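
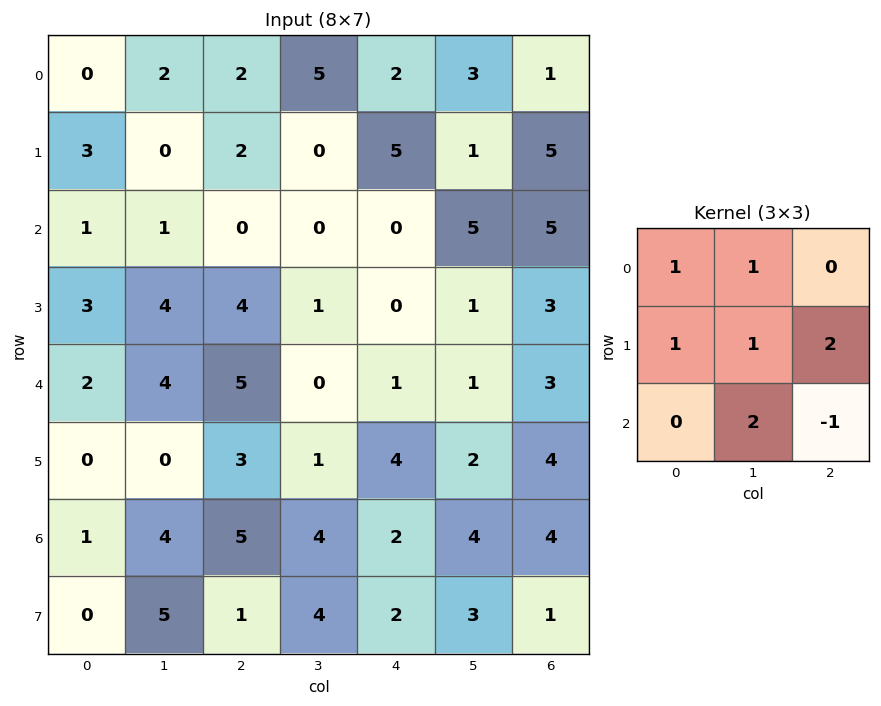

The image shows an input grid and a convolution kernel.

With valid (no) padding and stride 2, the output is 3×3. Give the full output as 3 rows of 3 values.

Output[0,0]: The receptive field on the input at this output position is [0 2 2 / 3 0 2 / 1 1 0]. Elementwise product with the kernel and sum: 0·1 + 2·1 + 3·1 + 0·1 + 2·2 + 1·2 + 0·-1.

11 19 26
20 4 11
15 23 20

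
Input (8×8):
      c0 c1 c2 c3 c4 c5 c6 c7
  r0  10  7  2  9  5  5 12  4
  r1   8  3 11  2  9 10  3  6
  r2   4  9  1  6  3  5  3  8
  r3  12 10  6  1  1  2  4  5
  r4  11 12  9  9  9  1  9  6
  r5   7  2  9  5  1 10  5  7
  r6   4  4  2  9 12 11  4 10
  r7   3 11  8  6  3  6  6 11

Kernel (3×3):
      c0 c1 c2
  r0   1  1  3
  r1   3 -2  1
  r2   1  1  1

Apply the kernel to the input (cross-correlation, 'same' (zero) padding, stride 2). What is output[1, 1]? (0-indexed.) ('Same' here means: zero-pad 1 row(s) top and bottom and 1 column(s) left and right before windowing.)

The receptive field on the zero-padded input at this output position is [3 11 2 / 9 1 6 / 10 6 1]. Elementwise product with the kernel and sum: 3·1 + 11·1 + 2·3 + 9·3 + 1·-2 + 6·1 + 10·1 + 6·1 + 1·1.

68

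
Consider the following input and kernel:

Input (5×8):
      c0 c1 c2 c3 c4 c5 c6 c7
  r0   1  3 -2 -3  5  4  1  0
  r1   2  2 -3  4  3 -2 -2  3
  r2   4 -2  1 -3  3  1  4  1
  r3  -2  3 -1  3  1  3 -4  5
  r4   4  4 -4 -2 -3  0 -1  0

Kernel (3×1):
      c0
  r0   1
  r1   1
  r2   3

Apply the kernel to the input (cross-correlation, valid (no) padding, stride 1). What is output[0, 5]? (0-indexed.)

5

The receptive field on the input at this output position is [4 / -2 / 1]. Elementwise product with the kernel and sum: 4·1 + -2·1 + 1·3.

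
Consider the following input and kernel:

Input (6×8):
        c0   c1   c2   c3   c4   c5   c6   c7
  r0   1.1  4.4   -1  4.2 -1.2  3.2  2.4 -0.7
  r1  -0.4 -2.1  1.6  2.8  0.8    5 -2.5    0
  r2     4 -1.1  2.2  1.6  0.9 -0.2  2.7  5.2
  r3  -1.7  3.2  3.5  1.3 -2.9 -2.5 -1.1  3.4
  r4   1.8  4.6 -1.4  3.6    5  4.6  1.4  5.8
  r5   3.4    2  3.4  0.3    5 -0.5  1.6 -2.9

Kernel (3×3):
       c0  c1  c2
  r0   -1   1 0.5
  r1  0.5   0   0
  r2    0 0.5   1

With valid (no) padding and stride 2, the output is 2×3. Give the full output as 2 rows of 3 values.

Output[0,0]: The receptive field on the input at this output position is [1.1 4.4 -1 / -0.4 -2.1 1.6 / 4 -1.1 2.2]. Elementwise product with the kernel and sum: 1.1·-1 + 4.4·1 + -1·0.5 + -0.4·0.5 + -1.1·0.5 + 2.2·1.
Output[0,1]: The receptive field on the input at this output position is [-1 4.2 -1.2 / 1.6 2.8 0.8 / 2.2 1.6 0.9]. Elementwise product with the kernel and sum: -1·-1 + 4.2·1 + -1.2·0.5 + 1.6·0.5 + 1.6·0.5 + 0.9·1.

4.25 7.1 8.6
-3.95 8.4 2.5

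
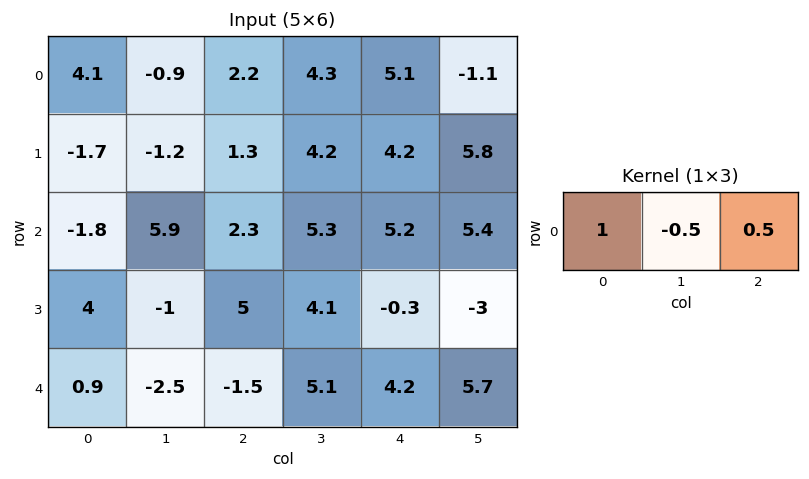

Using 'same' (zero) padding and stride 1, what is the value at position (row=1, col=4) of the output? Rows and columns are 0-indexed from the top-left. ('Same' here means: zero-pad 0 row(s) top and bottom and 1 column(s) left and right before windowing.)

The receptive field on the zero-padded input at this output position is [4.2 4.2 5.8]. Elementwise product with the kernel and sum: 4.2·1 + 4.2·-0.5 + 5.8·0.5.

5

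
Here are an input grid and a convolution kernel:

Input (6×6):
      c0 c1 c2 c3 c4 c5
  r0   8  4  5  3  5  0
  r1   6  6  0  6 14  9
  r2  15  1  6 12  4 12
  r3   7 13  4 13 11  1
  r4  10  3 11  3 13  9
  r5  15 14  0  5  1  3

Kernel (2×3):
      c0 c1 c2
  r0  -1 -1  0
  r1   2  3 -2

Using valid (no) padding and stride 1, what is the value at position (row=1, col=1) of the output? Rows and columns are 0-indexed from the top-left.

The receptive field on the input at this output position is [6 0 6 / 1 6 12]. Elementwise product with the kernel and sum: 6·-1 + 0·-1 + 1·2 + 6·3 + 12·-2.

-10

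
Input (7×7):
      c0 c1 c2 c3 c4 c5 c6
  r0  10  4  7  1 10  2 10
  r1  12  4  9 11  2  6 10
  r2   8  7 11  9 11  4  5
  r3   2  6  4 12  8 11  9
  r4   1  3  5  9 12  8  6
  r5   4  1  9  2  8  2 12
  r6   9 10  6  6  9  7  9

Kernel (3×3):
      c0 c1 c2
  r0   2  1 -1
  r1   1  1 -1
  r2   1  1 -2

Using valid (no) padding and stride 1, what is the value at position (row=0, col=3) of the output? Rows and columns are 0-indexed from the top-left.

The receptive field on the input at this output position is [1 10 2 / 11 2 6 / 9 11 4]. Elementwise product with the kernel and sum: 1·2 + 10·1 + 2·-1 + 11·1 + 2·1 + 6·-1 + 9·1 + 11·1 + 4·-2.

29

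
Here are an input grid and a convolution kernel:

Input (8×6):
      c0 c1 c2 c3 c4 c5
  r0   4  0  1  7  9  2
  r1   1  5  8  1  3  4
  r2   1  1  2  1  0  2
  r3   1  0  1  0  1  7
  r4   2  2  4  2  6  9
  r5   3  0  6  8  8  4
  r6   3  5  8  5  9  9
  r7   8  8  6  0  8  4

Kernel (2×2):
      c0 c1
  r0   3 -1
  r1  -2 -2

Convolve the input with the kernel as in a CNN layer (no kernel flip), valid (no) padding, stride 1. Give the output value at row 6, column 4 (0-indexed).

-6

The receptive field on the input at this output position is [9 9 / 8 4]. Elementwise product with the kernel and sum: 9·3 + 9·-1 + 8·-2 + 4·-2.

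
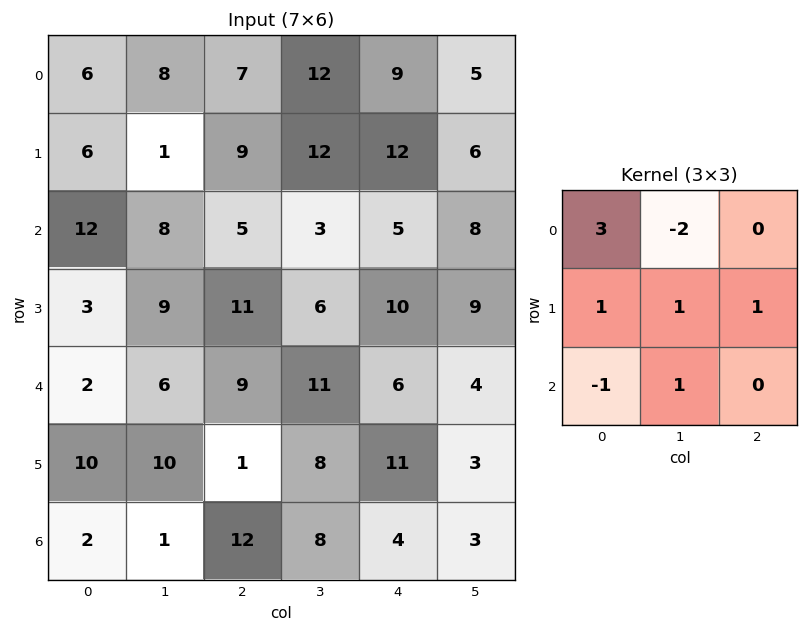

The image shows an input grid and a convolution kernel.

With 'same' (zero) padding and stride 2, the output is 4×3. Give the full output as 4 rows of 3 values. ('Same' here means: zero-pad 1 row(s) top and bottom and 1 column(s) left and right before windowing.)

20 35 26
11 3 32
12 22 22
-17 49 17

Output[0,0]: The receptive field on the zero-padded input at this output position is [0 0 0 / 0 6 8 / 0 6 1]. Elementwise product with the kernel and sum: 0·3 + 0·-2 + 0·1 + 6·1 + 8·1 + 0·-1 + 6·1.
Output[0,1]: The receptive field on the zero-padded input at this output position is [0 0 0 / 8 7 12 / 1 9 12]. Elementwise product with the kernel and sum: 0·3 + 0·-2 + 8·1 + 7·1 + 12·1 + 1·-1 + 9·1.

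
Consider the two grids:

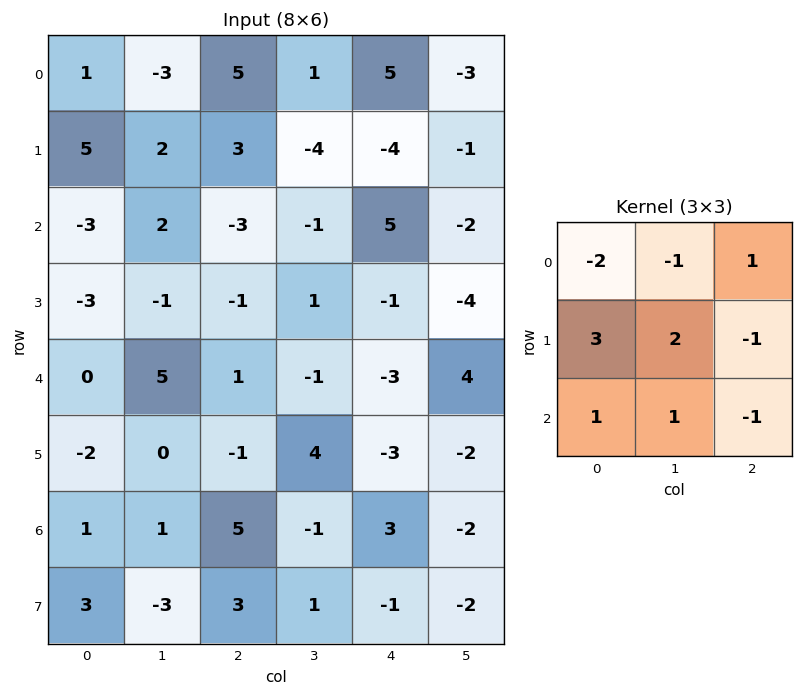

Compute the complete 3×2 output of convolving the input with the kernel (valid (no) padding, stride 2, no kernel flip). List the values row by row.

24 -10
-5 15
-12 5

Output[0,0]: The receptive field on the input at this output position is [1 -3 5 / 5 2 3 / -3 2 -3]. Elementwise product with the kernel and sum: 1·-2 + -3·-1 + 5·1 + 5·3 + 2·2 + 3·-1 + -3·1 + 2·1 + -3·-1.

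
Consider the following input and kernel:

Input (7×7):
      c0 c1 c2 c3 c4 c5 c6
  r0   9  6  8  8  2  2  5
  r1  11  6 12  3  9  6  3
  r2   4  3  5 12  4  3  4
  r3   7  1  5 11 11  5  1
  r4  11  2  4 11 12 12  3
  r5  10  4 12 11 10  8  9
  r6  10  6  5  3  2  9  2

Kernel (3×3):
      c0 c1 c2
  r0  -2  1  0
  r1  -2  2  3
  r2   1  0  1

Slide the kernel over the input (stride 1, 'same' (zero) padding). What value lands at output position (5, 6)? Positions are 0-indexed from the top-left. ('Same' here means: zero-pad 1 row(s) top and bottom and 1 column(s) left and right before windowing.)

-10

The receptive field on the zero-padded input at this output position is [12 3 0 / 8 9 0 / 9 2 0]. Elementwise product with the kernel and sum: 12·-2 + 3·1 + 8·-2 + 9·2 + 0·3 + 9·1 + 0·1.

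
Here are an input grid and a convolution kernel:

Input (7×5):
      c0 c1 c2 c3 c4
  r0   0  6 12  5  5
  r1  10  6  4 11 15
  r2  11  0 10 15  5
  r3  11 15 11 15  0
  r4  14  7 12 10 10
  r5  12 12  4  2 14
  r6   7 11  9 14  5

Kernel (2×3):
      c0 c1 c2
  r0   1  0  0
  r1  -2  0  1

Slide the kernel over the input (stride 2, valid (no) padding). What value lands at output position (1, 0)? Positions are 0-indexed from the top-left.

The receptive field on the input at this output position is [11 0 10 / 11 15 11]. Elementwise product with the kernel and sum: 11·1 + 11·-2 + 11·1.

0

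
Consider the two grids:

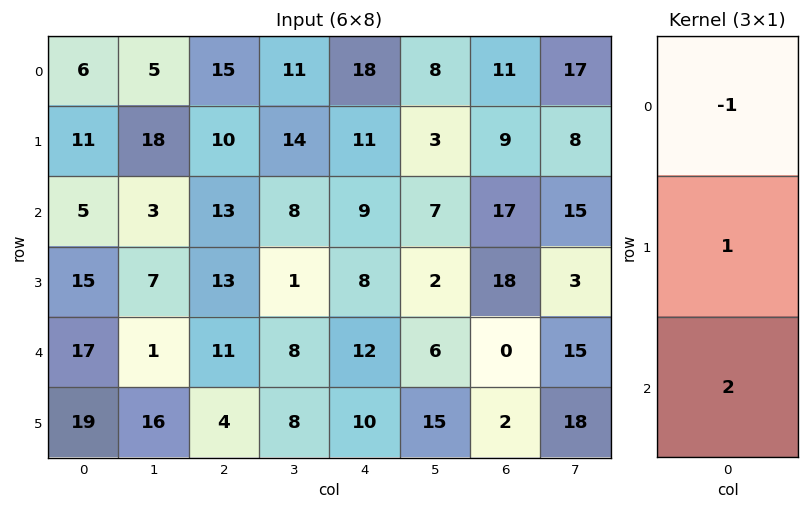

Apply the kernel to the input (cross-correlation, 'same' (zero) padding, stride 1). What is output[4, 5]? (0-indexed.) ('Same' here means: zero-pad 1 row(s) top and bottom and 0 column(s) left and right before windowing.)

34

The receptive field on the zero-padded input at this output position is [2 / 6 / 15]. Elementwise product with the kernel and sum: 2·-1 + 6·1 + 15·2.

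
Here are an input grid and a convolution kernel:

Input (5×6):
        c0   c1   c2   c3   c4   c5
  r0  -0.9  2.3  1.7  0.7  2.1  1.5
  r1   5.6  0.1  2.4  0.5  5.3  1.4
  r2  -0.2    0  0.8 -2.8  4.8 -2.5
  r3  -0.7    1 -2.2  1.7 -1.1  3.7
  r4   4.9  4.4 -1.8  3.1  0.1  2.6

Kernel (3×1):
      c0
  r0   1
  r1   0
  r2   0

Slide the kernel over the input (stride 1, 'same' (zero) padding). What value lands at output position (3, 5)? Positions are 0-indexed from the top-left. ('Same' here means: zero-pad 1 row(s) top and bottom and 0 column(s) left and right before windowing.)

The receptive field on the zero-padded input at this output position is [-2.5 / 3.7 / 2.6]. Elementwise product with the kernel and sum: -2.5·1.

-2.5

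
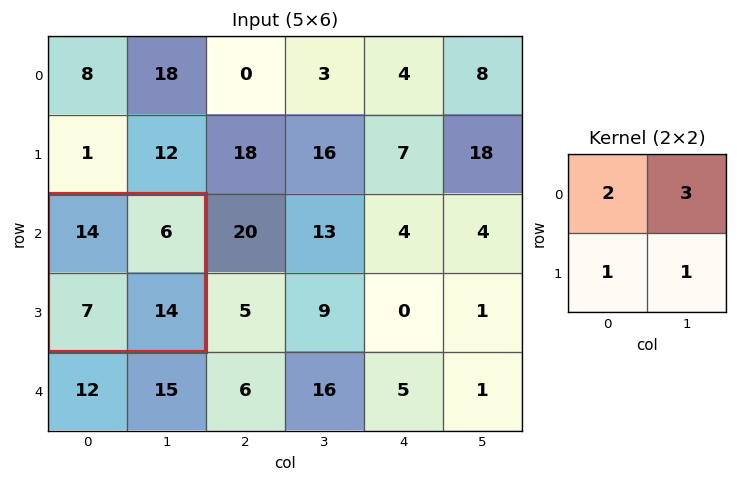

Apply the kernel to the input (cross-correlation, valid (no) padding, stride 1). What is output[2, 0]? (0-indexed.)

The receptive field on the input at this output position is [14 6 / 7 14]. Elementwise product with the kernel and sum: 14·2 + 6·3 + 7·1 + 14·1.

67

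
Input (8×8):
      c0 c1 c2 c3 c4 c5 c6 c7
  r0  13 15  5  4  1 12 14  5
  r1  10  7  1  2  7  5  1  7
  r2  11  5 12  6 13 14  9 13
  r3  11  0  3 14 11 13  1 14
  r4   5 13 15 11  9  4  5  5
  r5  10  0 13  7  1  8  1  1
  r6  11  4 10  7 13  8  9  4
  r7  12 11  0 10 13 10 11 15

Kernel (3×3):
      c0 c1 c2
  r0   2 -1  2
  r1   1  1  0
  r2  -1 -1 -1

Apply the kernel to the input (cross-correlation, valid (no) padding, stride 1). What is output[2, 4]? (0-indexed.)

The receptive field on the input at this output position is [13 14 9 / 11 13 1 / 9 4 5]. Elementwise product with the kernel and sum: 13·2 + 14·-1 + 9·2 + 11·1 + 13·1 + 9·-1 + 4·-1 + 5·-1.

36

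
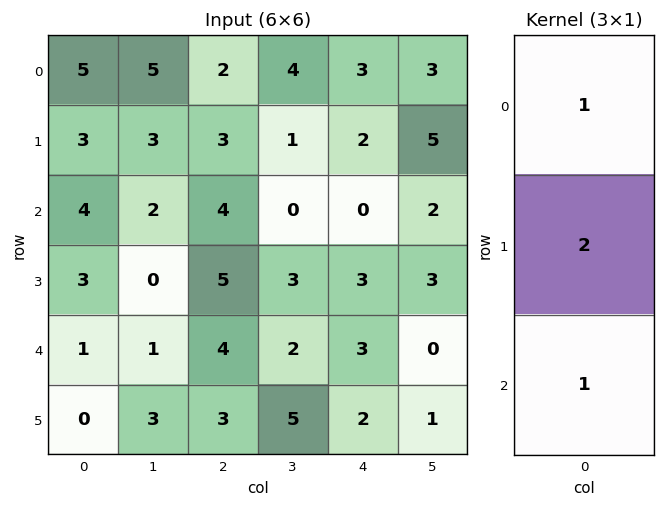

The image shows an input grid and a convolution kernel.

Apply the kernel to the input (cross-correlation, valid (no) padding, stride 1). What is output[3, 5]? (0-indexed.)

The receptive field on the input at this output position is [3 / 0 / 1]. Elementwise product with the kernel and sum: 3·1 + 0·2 + 1·1.

4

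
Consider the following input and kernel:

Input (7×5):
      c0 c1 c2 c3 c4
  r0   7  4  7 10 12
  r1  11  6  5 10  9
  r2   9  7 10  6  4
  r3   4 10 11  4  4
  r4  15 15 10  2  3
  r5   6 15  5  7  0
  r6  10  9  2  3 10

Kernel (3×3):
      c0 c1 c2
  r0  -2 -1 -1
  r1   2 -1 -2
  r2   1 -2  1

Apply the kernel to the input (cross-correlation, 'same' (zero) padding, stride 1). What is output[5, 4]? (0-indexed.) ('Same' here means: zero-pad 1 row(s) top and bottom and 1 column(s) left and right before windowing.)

-10

The receptive field on the zero-padded input at this output position is [2 3 0 / 7 0 0 / 3 10 0]. Elementwise product with the kernel and sum: 2·-2 + 3·-1 + 0·-1 + 7·2 + 0·-1 + 0·-2 + 3·1 + 10·-2 + 0·1.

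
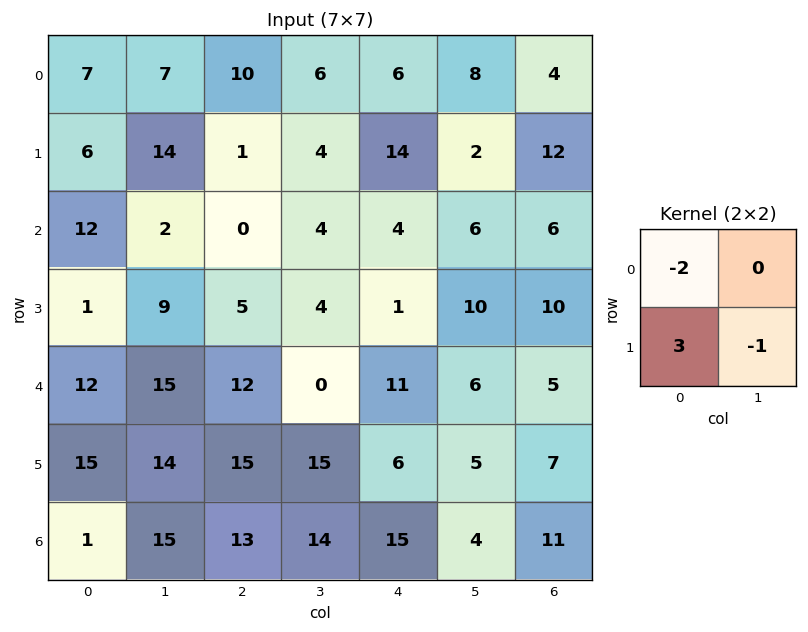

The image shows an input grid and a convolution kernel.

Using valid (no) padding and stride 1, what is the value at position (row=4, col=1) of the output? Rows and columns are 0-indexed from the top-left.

The receptive field on the input at this output position is [15 12 / 14 15]. Elementwise product with the kernel and sum: 15·-2 + 14·3 + 15·-1.

-3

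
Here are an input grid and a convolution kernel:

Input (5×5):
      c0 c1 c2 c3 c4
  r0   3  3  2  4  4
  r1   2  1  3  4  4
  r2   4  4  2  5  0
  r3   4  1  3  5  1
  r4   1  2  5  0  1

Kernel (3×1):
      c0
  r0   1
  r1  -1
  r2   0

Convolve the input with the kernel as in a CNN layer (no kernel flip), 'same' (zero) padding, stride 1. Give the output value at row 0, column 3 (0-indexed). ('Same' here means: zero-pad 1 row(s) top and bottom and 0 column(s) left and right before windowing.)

-4

The receptive field on the zero-padded input at this output position is [0 / 4 / 4]. Elementwise product with the kernel and sum: 0·1 + 4·-1.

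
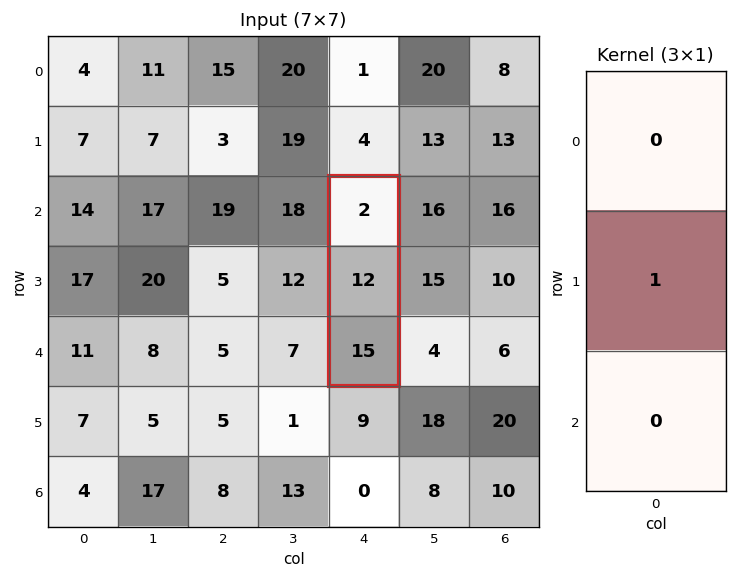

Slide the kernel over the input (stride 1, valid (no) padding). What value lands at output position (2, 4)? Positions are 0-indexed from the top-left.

12

The receptive field on the input at this output position is [2 / 12 / 15]. Elementwise product with the kernel and sum: 12·1.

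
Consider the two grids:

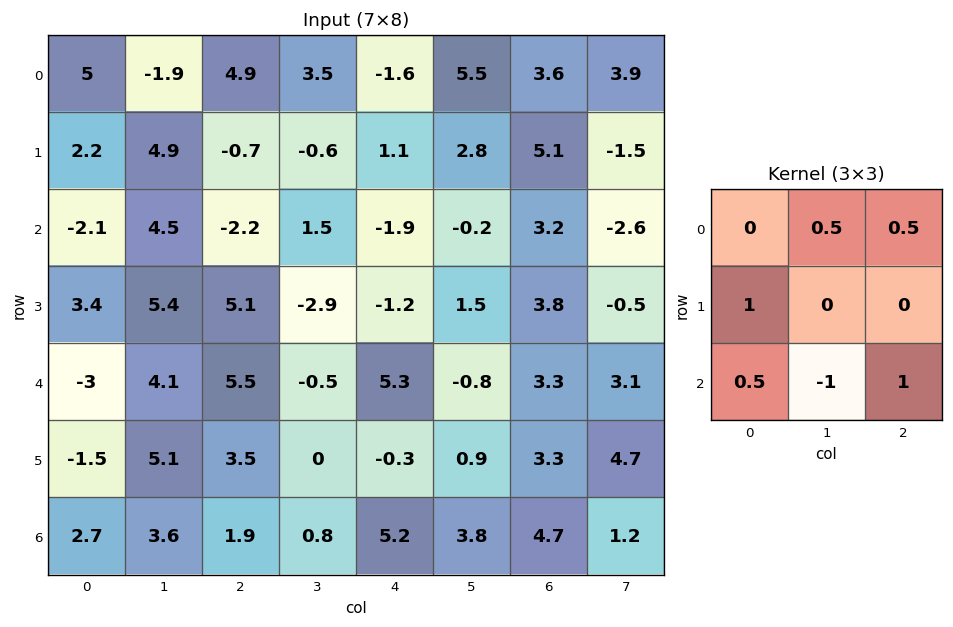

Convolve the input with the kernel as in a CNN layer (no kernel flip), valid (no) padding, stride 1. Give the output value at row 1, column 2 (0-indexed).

2.3

The receptive field on the input at this output position is [-0.7 -0.6 1.1 / -2.2 1.5 -1.9 / 5.1 -2.9 -1.2]. Elementwise product with the kernel and sum: -0.6·0.5 + 1.1·0.5 + -2.2·1 + 5.1·0.5 + -2.9·-1 + -1.2·1.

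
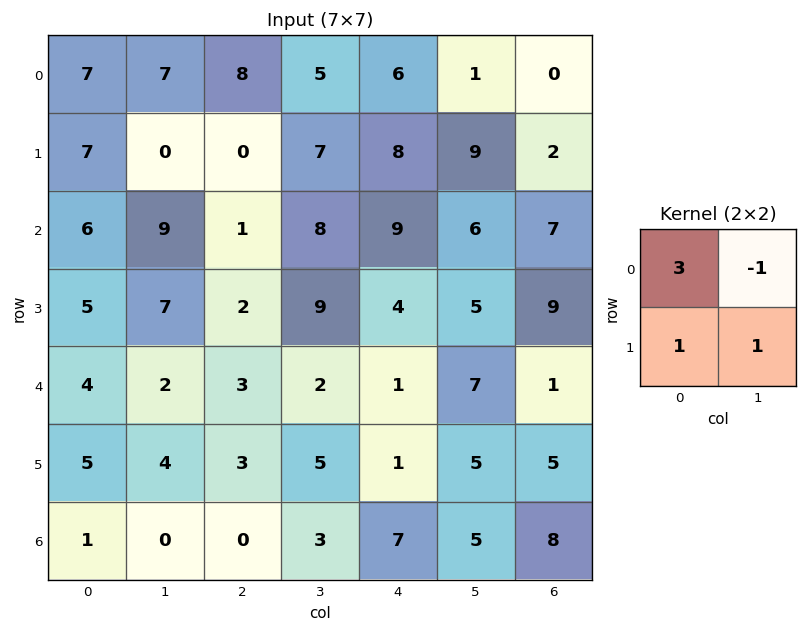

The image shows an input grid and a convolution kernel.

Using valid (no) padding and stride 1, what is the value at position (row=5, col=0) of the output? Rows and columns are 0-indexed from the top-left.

12

The receptive field on the input at this output position is [5 4 / 1 0]. Elementwise product with the kernel and sum: 5·3 + 4·-1 + 1·1 + 0·1.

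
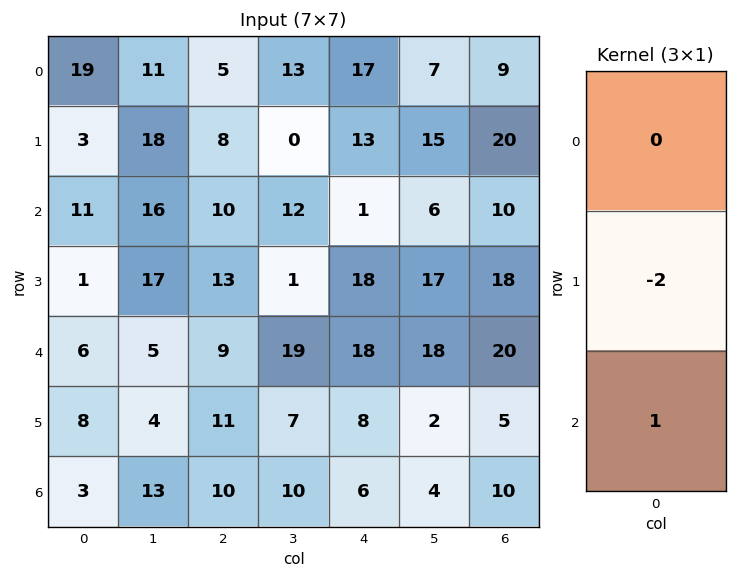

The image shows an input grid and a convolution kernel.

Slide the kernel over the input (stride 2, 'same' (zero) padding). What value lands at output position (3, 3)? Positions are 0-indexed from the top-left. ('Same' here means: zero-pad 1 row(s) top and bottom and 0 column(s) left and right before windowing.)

-20

The receptive field on the zero-padded input at this output position is [5 / 10 / 0]. Elementwise product with the kernel and sum: 10·-2 + 0·1.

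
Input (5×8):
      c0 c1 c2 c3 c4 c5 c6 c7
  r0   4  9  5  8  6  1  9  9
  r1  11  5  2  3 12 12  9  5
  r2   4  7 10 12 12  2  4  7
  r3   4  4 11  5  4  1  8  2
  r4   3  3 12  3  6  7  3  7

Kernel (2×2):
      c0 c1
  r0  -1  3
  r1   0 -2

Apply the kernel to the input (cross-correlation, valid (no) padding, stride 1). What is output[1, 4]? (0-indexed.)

The receptive field on the input at this output position is [12 12 / 12 2]. Elementwise product with the kernel and sum: 12·-1 + 12·3 + 2·-2.

20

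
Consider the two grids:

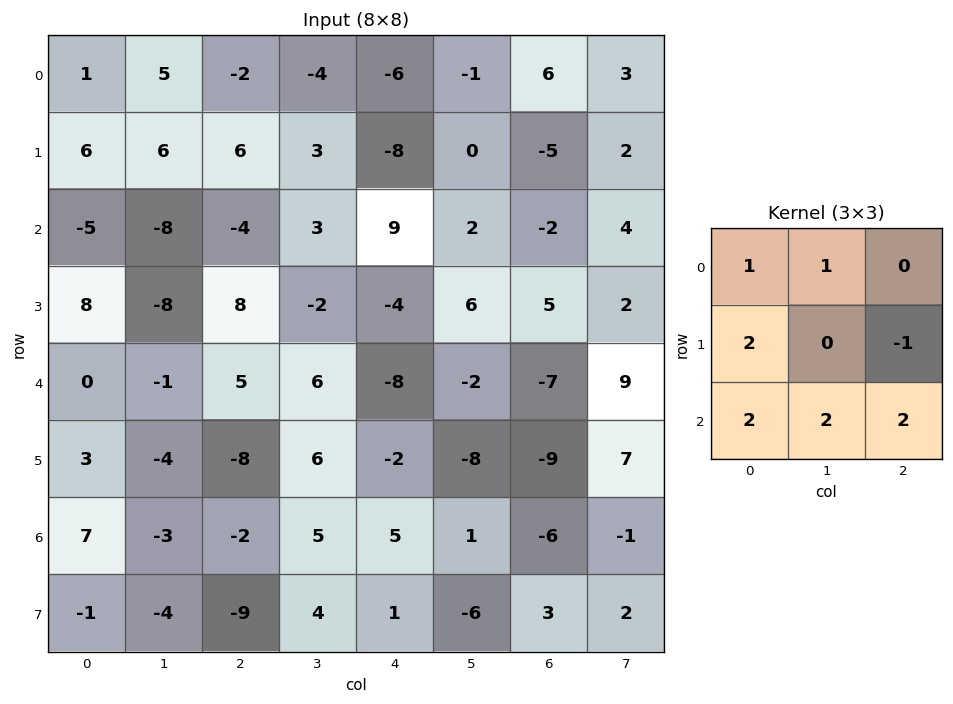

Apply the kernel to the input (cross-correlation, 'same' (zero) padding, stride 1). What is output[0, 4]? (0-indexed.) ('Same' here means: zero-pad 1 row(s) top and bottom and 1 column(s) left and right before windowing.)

-17

The receptive field on the zero-padded input at this output position is [0 0 0 / -4 -6 -1 / 3 -8 0]. Elementwise product with the kernel and sum: 0·1 + 0·1 + -4·2 + -1·-1 + 3·2 + -8·2 + 0·2.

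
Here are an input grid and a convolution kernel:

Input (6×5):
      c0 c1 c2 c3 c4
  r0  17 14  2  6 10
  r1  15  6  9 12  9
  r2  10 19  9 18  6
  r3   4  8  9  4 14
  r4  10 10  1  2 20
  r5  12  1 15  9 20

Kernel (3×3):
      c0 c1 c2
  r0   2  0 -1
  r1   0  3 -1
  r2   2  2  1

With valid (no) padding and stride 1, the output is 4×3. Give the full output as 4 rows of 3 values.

108 111 81
102 47 97
67 67 36
69 54 58

Output[0,0]: The receptive field on the input at this output position is [17 14 2 / 15 6 9 / 10 19 9]. Elementwise product with the kernel and sum: 17·2 + 2·-1 + 6·3 + 9·-1 + 10·2 + 19·2 + 9·1.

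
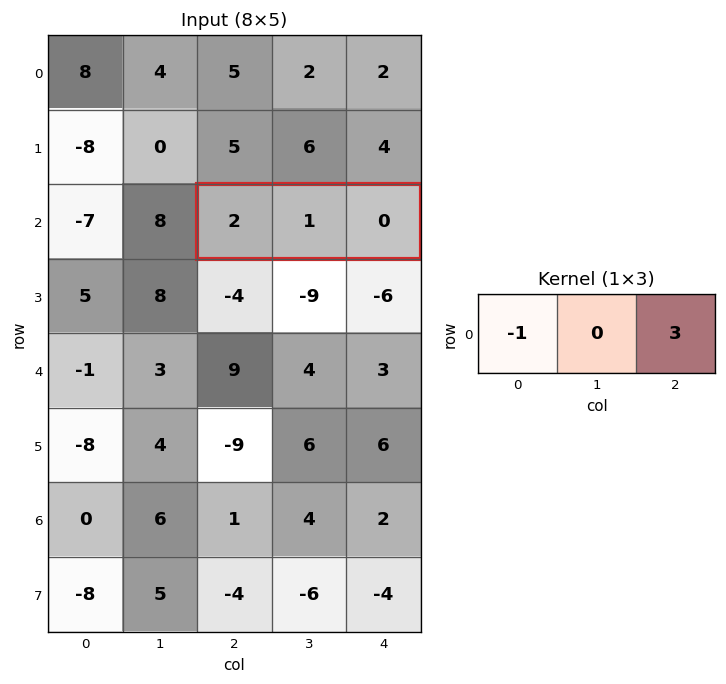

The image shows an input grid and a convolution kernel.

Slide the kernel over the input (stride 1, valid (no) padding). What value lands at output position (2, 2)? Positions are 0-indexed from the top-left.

-2

The receptive field on the input at this output position is [2 1 0]. Elementwise product with the kernel and sum: 2·-1 + 0·3.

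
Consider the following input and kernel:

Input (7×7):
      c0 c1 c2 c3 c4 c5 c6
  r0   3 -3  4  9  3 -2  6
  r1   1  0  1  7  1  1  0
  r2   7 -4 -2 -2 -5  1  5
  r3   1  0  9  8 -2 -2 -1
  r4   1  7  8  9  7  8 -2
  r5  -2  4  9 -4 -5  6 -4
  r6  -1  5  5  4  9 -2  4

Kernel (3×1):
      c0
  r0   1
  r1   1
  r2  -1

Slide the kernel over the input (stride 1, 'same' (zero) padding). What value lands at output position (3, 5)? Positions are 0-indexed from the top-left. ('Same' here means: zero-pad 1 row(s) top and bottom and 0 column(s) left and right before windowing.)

-9

The receptive field on the zero-padded input at this output position is [1 / -2 / 8]. Elementwise product with the kernel and sum: 1·1 + -2·1 + 8·-1.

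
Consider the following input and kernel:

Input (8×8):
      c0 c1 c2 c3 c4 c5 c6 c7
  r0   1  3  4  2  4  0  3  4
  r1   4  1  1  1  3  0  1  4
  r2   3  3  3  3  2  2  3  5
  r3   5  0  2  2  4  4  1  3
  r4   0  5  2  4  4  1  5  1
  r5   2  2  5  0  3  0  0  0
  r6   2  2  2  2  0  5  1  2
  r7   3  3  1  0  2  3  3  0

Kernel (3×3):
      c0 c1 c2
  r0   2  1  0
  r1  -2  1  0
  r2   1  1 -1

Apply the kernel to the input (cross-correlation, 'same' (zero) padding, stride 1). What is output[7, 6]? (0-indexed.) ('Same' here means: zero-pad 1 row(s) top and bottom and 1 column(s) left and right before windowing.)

8

The receptive field on the zero-padded input at this output position is [5 1 2 / 3 3 0 / 0 0 0]. Elementwise product with the kernel and sum: 5·2 + 1·1 + 3·-2 + 3·1 + 0·1 + 0·1 + 0·-1.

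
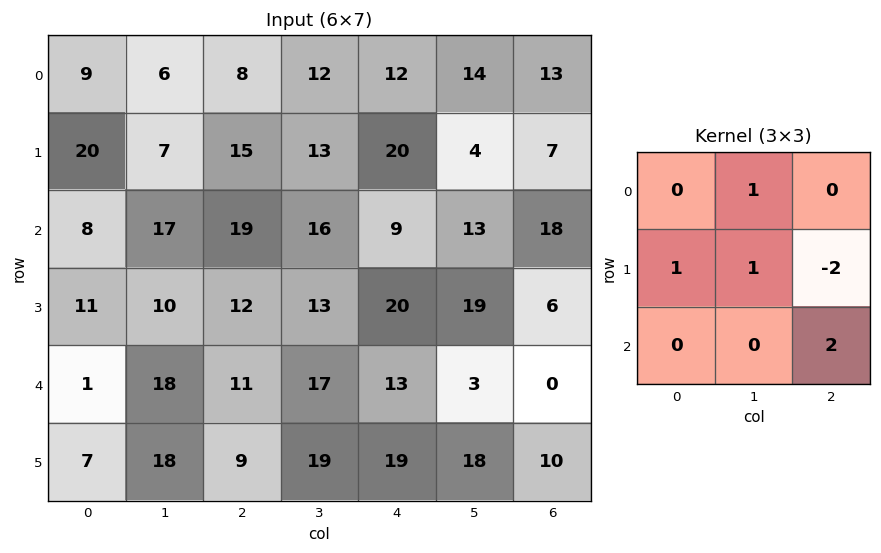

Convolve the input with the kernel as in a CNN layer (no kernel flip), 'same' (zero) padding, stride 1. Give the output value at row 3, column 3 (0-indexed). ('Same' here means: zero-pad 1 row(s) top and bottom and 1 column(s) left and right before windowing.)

The receptive field on the zero-padded input at this output position is [19 16 9 / 12 13 20 / 11 17 13]. Elementwise product with the kernel and sum: 16·1 + 12·1 + 13·1 + 20·-2 + 13·2.

27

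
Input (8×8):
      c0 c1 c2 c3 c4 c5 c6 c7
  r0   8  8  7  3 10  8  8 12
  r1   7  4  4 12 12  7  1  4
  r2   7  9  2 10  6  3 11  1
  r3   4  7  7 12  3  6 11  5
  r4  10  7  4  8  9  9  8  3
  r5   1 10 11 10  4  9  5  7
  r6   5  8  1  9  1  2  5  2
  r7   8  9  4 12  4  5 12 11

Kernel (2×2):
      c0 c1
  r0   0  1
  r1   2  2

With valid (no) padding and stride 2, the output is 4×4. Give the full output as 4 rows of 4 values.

30 35 46 22
31 48 21 33
29 50 35 27
42 41 20 48

Output[0,0]: The receptive field on the input at this output position is [8 8 / 7 4]. Elementwise product with the kernel and sum: 8·1 + 7·2 + 4·2.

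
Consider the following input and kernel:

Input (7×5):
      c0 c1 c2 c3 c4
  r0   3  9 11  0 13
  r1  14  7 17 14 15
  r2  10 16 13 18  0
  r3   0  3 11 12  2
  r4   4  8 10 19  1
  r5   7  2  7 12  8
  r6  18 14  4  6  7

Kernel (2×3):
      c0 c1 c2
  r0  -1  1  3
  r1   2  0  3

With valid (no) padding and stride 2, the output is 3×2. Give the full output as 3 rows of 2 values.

Output[0,0]: The receptive field on the input at this output position is [3 9 11 / 14 7 17]. Elementwise product with the kernel and sum: 3·-1 + 9·1 + 11·3 + 14·2 + 17·3.
Output[0,1]: The receptive field on the input at this output position is [11 0 13 / 17 14 15]. Elementwise product with the kernel and sum: 11·-1 + 0·1 + 13·3 + 17·2 + 15·3.

118 107
78 33
69 50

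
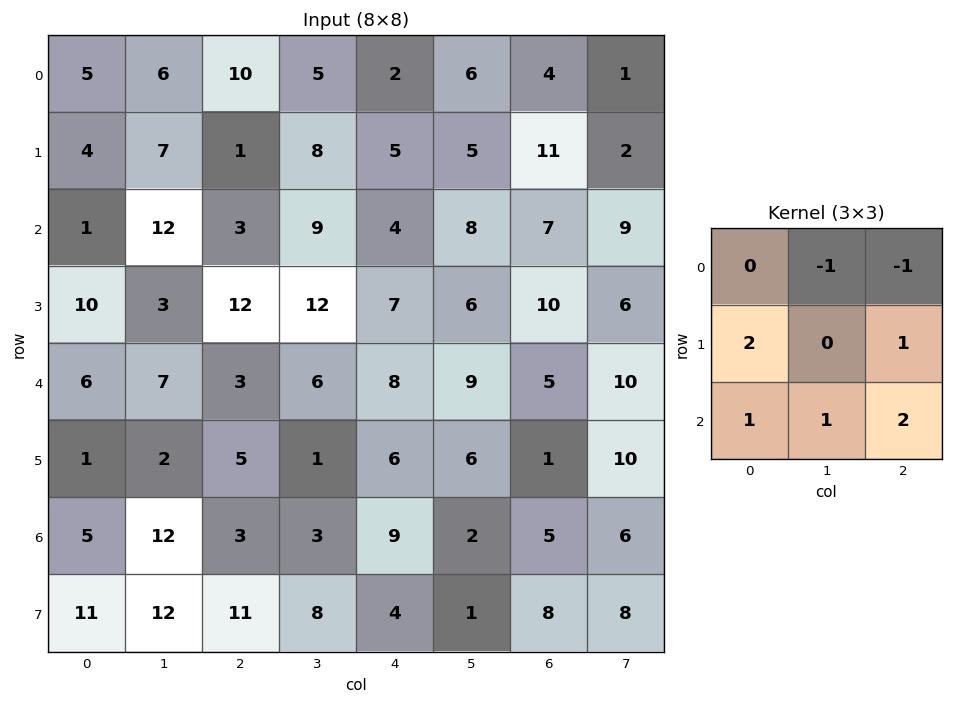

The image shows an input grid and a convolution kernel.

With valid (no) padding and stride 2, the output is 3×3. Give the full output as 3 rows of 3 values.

Output[0,0]: The receptive field on the input at this output position is [5 6 10 / 4 7 1 / 1 12 3]. Elementwise product with the kernel and sum: 6·-1 + 10·-1 + 4·2 + 1·1 + 1·1 + 12·1 + 3·2.
Output[0,1]: The receptive field on the input at this output position is [10 5 2 / 1 8 5 / 3 9 4]. Elementwise product with the kernel and sum: 5·-1 + 2·-1 + 1·2 + 5·1 + 3·1 + 9·1 + 4·2.

12 20 37
36 43 36
20 26 20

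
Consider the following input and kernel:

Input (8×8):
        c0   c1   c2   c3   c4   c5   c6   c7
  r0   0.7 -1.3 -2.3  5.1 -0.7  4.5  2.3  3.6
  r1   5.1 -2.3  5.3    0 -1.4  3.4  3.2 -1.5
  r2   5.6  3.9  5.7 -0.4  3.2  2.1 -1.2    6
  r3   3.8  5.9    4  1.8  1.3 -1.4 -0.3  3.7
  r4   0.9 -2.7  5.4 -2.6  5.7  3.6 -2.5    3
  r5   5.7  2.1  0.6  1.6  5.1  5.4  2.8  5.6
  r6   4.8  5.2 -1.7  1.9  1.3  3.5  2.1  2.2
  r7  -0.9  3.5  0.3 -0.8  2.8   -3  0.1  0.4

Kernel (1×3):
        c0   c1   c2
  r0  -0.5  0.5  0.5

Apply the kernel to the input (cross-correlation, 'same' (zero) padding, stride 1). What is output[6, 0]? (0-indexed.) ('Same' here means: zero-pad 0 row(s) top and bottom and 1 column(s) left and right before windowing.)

5

The receptive field on the zero-padded input at this output position is [0 4.8 5.2]. Elementwise product with the kernel and sum: 0·-0.5 + 4.8·0.5 + 5.2·0.5.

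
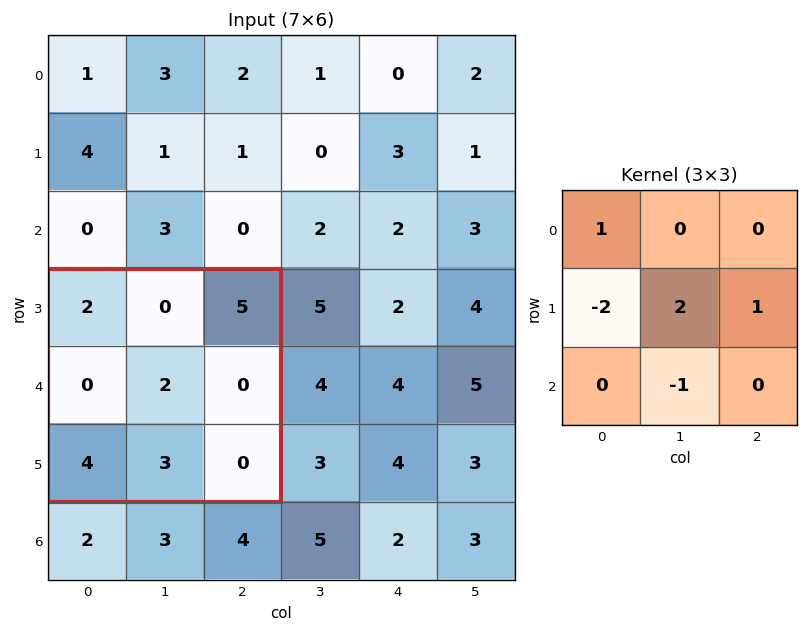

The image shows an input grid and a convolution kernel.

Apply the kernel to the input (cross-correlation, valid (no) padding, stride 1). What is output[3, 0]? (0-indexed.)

3

The receptive field on the input at this output position is [2 0 5 / 0 2 0 / 4 3 0]. Elementwise product with the kernel and sum: 2·1 + 0·-2 + 2·2 + 0·1 + 3·-1.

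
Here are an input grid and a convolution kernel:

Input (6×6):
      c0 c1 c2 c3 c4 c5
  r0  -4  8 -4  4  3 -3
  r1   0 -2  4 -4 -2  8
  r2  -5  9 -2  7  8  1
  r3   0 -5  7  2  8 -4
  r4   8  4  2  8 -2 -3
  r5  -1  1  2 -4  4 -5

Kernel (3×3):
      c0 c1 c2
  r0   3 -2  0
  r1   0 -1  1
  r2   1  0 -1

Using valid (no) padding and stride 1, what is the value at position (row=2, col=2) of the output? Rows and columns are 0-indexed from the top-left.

The receptive field on the input at this output position is [-2 7 8 / 7 2 8 / 2 8 -2]. Elementwise product with the kernel and sum: -2·3 + 7·-2 + 2·-1 + 8·1 + 2·1 + -2·-1.

-10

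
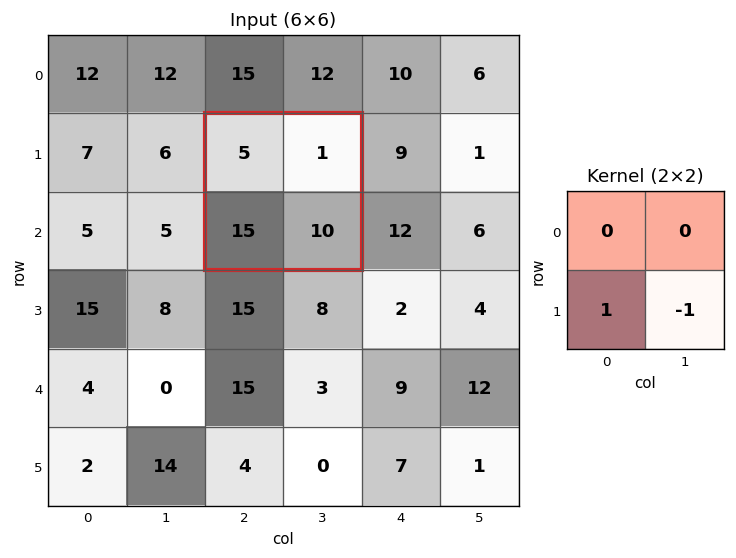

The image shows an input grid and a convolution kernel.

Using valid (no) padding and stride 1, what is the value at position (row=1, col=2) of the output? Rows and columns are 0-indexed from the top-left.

The receptive field on the input at this output position is [5 1 / 15 10]. Elementwise product with the kernel and sum: 15·1 + 10·-1.

5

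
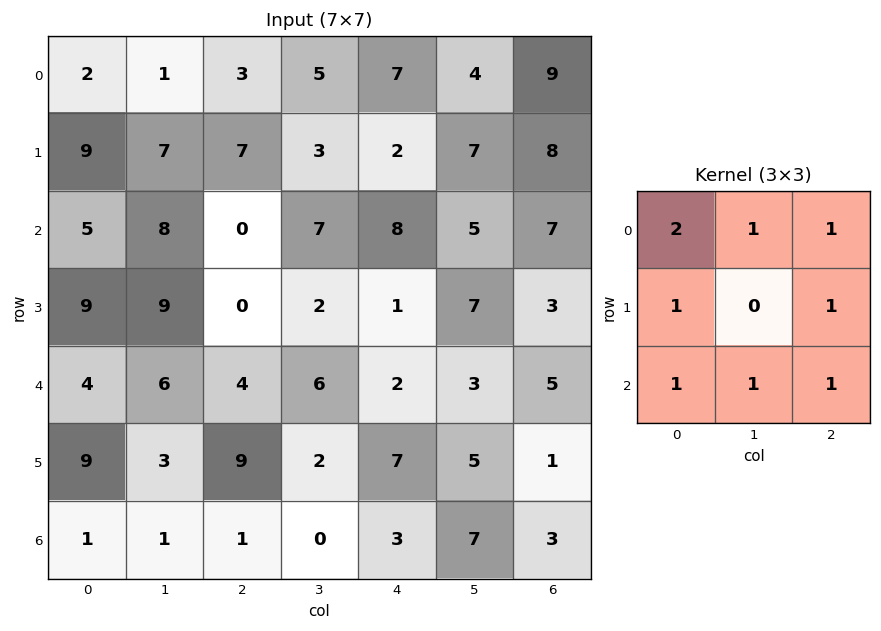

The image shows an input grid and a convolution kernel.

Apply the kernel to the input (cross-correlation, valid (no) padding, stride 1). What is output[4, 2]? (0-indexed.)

36

The receptive field on the input at this output position is [4 6 2 / 9 2 7 / 1 0 3]. Elementwise product with the kernel and sum: 4·2 + 6·1 + 2·1 + 9·1 + 7·1 + 1·1 + 0·1 + 3·1.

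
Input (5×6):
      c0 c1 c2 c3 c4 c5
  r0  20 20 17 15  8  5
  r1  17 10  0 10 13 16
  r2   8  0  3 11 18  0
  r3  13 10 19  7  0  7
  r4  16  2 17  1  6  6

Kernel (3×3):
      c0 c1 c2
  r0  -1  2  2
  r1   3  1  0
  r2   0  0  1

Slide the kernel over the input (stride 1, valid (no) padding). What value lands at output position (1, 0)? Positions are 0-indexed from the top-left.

46

The receptive field on the input at this output position is [17 10 0 / 8 0 3 / 13 10 19]. Elementwise product with the kernel and sum: 17·-1 + 10·2 + 0·2 + 8·3 + 0·1 + 19·1.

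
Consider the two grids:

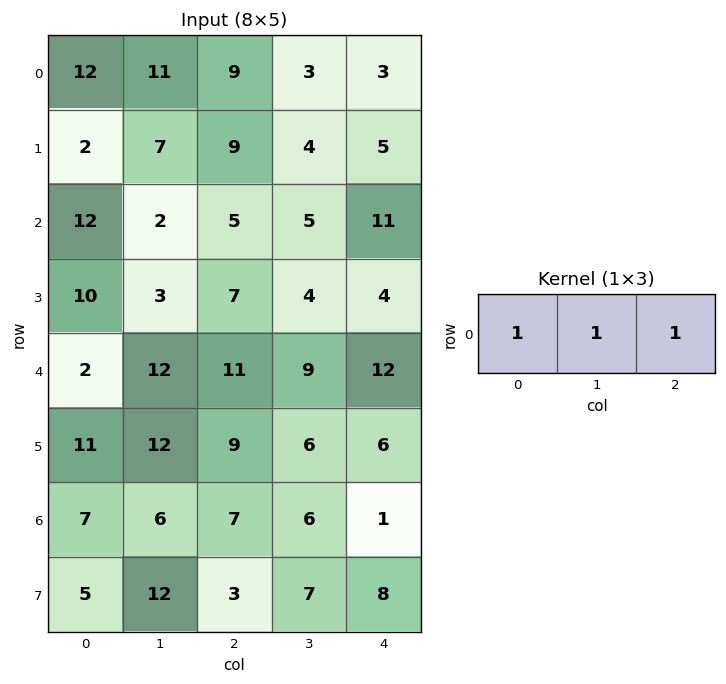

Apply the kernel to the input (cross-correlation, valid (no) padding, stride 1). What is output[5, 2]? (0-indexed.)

The receptive field on the input at this output position is [9 6 6]. Elementwise product with the kernel and sum: 9·1 + 6·1 + 6·1.

21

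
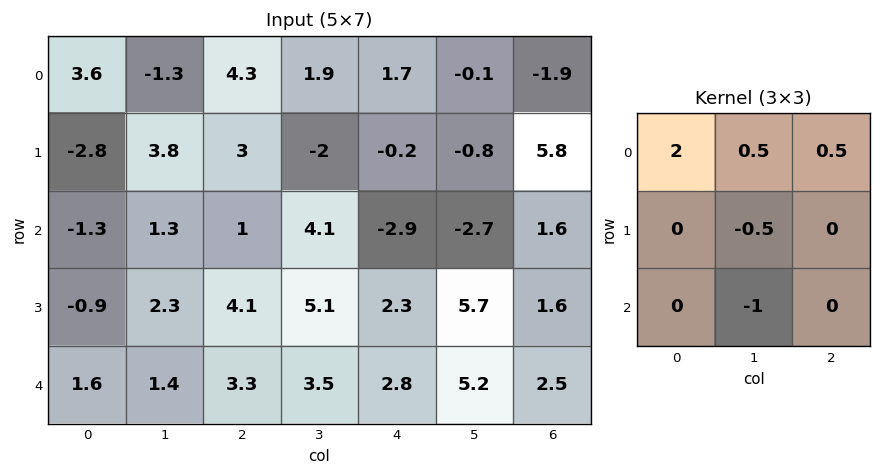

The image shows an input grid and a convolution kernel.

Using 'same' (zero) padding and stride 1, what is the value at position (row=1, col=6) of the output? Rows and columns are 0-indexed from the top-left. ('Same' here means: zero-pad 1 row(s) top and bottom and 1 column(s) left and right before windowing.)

-5.65

The receptive field on the zero-padded input at this output position is [-0.1 -1.9 0 / -0.8 5.8 0 / -2.7 1.6 0]. Elementwise product with the kernel and sum: -0.1·2 + -1.9·0.5 + 0·0.5 + 5.8·-0.5 + 1.6·-1.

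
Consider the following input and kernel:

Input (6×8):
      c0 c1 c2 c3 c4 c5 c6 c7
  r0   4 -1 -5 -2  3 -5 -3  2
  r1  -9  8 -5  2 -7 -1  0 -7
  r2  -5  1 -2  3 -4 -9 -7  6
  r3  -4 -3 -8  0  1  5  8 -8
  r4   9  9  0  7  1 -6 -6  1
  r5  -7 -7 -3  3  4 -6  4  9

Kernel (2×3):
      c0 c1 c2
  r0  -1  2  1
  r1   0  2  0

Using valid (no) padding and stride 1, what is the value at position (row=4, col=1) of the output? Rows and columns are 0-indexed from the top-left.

-8

The receptive field on the input at this output position is [9 0 7 / -7 -3 3]. Elementwise product with the kernel and sum: 9·-1 + 0·2 + 7·1 + -3·2.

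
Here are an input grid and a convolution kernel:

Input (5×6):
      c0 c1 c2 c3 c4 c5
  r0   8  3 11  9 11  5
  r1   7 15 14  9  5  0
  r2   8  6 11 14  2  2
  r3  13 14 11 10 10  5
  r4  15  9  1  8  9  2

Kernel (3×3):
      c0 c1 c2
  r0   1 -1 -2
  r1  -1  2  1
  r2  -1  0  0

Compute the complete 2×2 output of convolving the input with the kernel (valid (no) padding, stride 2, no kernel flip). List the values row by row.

12 -22
-9 11

Output[0,0]: The receptive field on the input at this output position is [8 3 11 / 7 15 14 / 8 6 11]. Elementwise product with the kernel and sum: 8·1 + 3·-1 + 11·-2 + 7·-1 + 15·2 + 14·1 + 8·-1.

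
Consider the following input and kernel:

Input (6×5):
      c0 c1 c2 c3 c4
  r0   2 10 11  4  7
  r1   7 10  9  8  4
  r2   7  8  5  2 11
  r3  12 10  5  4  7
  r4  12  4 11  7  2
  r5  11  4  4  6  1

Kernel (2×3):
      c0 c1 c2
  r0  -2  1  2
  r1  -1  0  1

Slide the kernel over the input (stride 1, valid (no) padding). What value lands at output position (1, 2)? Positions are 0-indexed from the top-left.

The receptive field on the input at this output position is [9 8 4 / 5 2 11]. Elementwise product with the kernel and sum: 9·-2 + 8·1 + 4·2 + 5·-1 + 11·1.

4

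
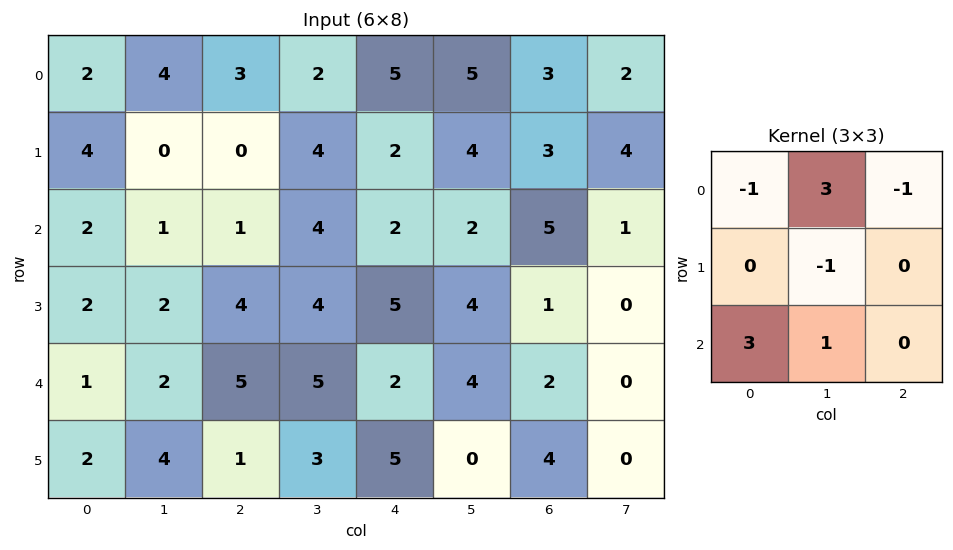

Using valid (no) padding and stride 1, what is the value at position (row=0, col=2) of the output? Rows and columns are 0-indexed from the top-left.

1

The receptive field on the input at this output position is [3 2 5 / 0 4 2 / 1 4 2]. Elementwise product with the kernel and sum: 3·-1 + 2·3 + 5·-1 + 4·-1 + 1·3 + 4·1.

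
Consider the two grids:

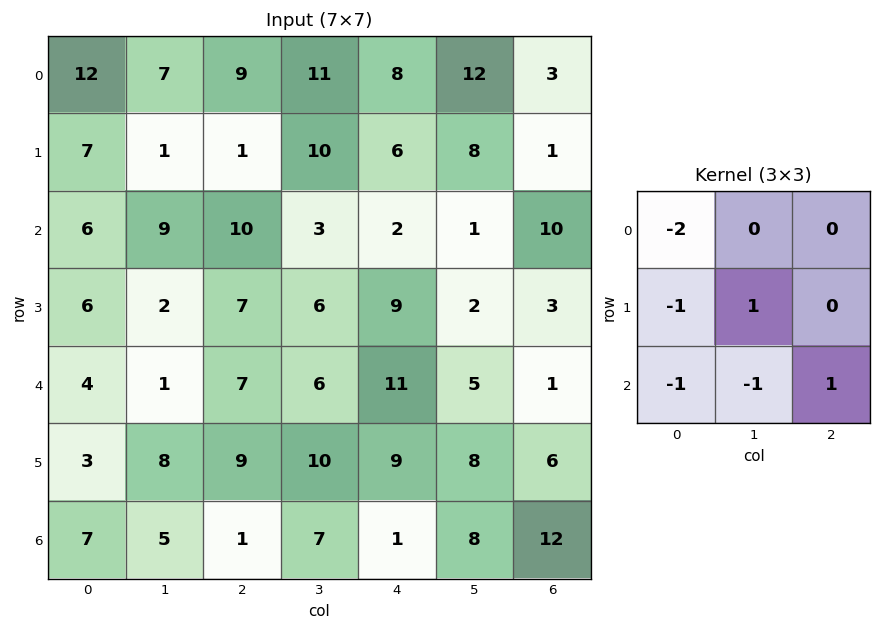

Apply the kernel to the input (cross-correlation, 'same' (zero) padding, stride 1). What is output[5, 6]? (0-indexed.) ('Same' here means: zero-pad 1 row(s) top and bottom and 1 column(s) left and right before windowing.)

-32

The receptive field on the zero-padded input at this output position is [5 1 0 / 8 6 0 / 8 12 0]. Elementwise product with the kernel and sum: 5·-2 + 8·-1 + 6·1 + 8·-1 + 12·-1 + 0·1.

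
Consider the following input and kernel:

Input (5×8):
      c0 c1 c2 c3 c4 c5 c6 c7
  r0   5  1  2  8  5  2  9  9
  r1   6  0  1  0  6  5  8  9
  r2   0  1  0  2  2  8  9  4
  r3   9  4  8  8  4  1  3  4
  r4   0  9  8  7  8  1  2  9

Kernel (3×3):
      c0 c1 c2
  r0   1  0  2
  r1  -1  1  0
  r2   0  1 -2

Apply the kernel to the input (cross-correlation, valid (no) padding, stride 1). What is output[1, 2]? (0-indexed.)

15

The receptive field on the input at this output position is [1 0 6 / 0 2 2 / 8 8 4]. Elementwise product with the kernel and sum: 1·1 + 6·2 + 0·-1 + 2·1 + 8·1 + 4·-2.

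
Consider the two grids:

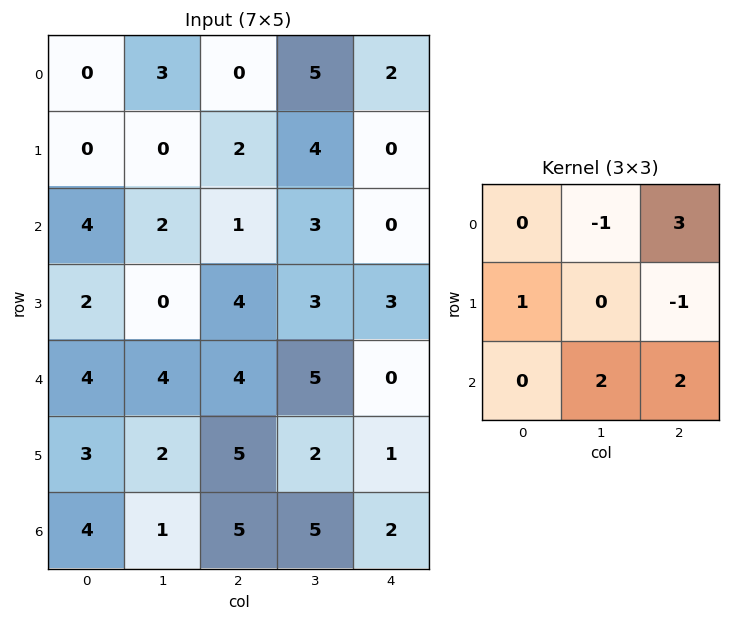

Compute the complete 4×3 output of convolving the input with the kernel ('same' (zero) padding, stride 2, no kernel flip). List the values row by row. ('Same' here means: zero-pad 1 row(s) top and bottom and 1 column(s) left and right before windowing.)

-3 10 5
2 23 9
4 18 4
2 -3 4

Output[0,0]: The receptive field on the zero-padded input at this output position is [0 0 0 / 0 0 3 / 0 0 0]. Elementwise product with the kernel and sum: 0·-1 + 0·3 + 0·1 + 3·-1 + 0·2 + 0·2.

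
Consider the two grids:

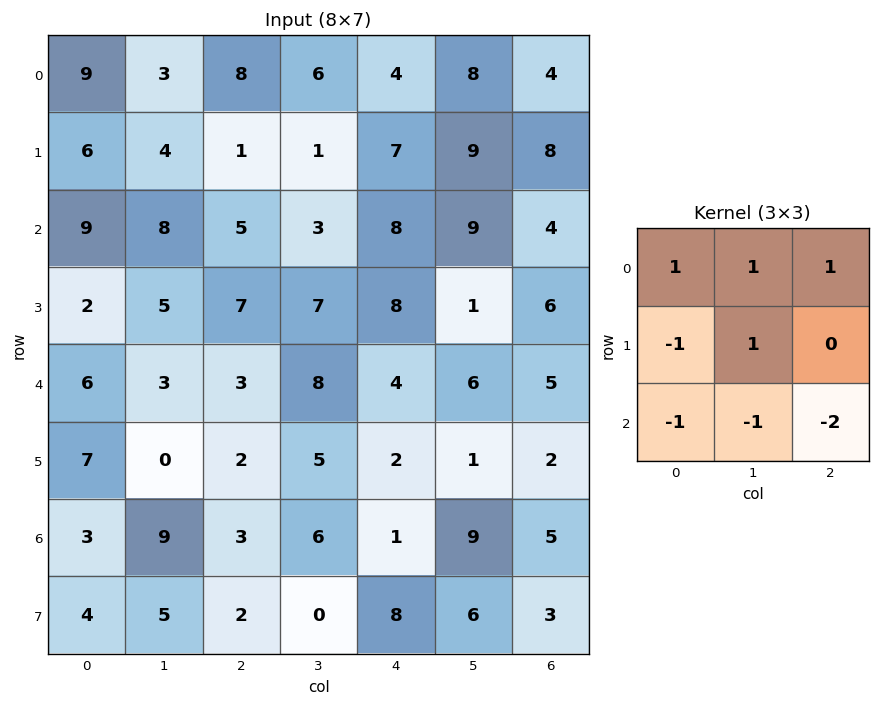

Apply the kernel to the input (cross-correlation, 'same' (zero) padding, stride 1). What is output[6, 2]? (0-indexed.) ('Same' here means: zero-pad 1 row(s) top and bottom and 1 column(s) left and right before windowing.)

The receptive field on the zero-padded input at this output position is [0 2 5 / 9 3 6 / 5 2 0]. Elementwise product with the kernel and sum: 0·1 + 2·1 + 5·1 + 9·-1 + 3·1 + 5·-1 + 2·-1 + 0·-2.

-6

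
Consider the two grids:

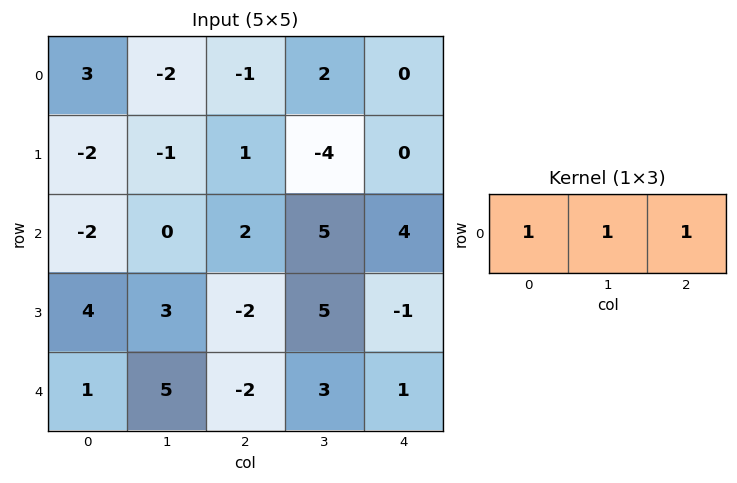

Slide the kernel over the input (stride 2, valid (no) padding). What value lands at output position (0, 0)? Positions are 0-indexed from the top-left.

The receptive field on the input at this output position is [3 -2 -1]. Elementwise product with the kernel and sum: 3·1 + -2·1 + -1·1.

0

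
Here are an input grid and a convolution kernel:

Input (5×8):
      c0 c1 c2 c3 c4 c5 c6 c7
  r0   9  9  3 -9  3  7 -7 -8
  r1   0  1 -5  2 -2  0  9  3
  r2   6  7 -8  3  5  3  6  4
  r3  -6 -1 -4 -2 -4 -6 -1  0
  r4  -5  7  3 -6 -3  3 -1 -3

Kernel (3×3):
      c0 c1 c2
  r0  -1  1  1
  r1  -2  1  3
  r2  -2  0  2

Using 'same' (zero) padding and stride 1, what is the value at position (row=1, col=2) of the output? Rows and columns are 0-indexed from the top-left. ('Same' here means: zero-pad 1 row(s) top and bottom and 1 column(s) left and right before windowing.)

-24

The receptive field on the zero-padded input at this output position is [9 3 -9 / 1 -5 2 / 7 -8 3]. Elementwise product with the kernel and sum: 9·-1 + 3·1 + -9·1 + 1·-2 + -5·1 + 2·3 + 7·-2 + 3·2.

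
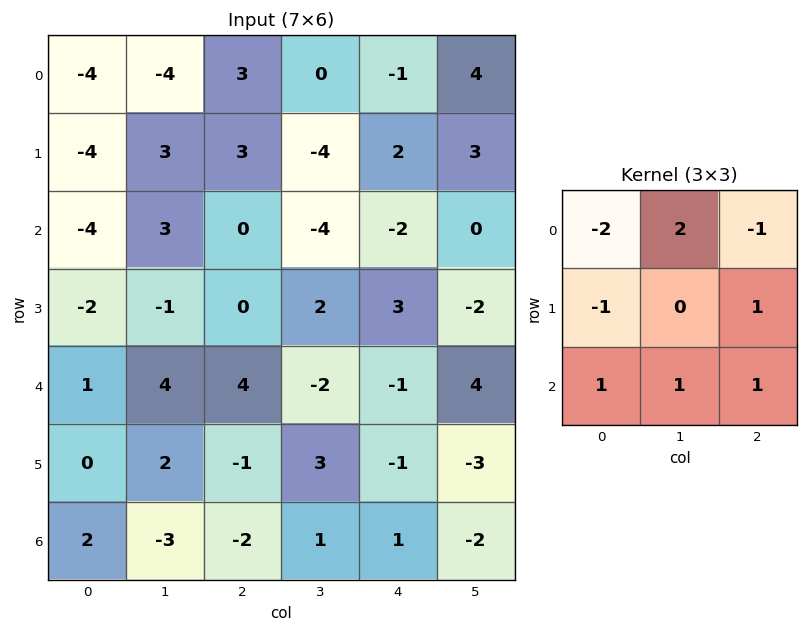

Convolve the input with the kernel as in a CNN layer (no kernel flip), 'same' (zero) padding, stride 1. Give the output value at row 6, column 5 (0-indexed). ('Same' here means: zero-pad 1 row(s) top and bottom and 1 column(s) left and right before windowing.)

The receptive field on the zero-padded input at this output position is [-1 -3 0 / 1 -2 0 / 0 0 0]. Elementwise product with the kernel and sum: -1·-2 + -3·2 + 0·-1 + 1·-1 + 0·1 + 0·1 + 0·1 + 0·1.

-5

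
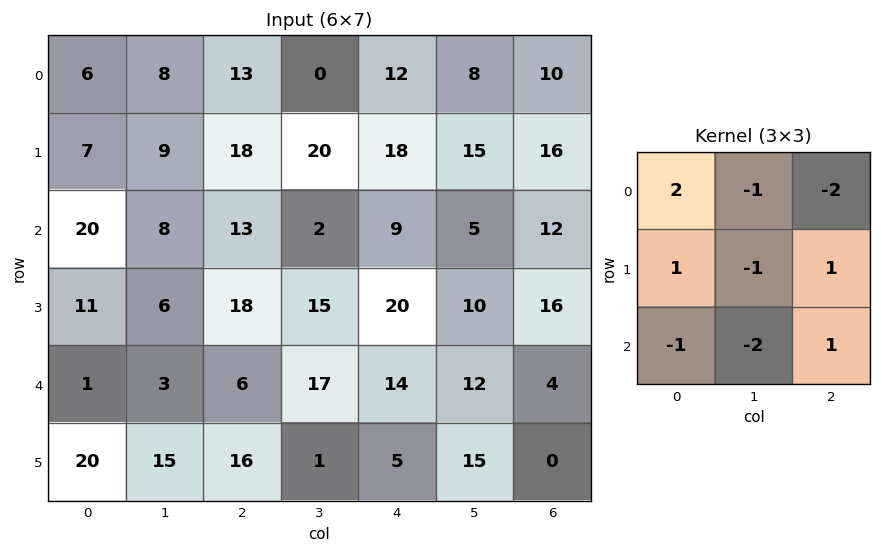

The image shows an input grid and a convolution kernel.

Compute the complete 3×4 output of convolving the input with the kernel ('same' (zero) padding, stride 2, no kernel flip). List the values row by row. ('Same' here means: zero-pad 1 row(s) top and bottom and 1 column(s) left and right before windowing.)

Output[0,0]: The receptive field on the zero-padded input at this output position is [0 0 0 / 0 6 8 / 0 7 9]. Elementwise product with the kernel and sum: 0·2 + 0·-1 + 0·-2 + 0·1 + 6·-1 + 8·1 + 0·-1 + 7·-2 + 9·1.
Output[0,1]: The receptive field on the zero-padded input at this output position is [0 0 0 / 8 13 0 / 9 18 20]. Elementwise product with the kernel and sum: 0·2 + 0·-1 + 0·-2 + 8·1 + 13·-1 + 0·1 + 9·-1 + 18·-2 + 20·1.

-3 -30 -45 -49
-53 -70 -55 -35
-46 -68 9 -3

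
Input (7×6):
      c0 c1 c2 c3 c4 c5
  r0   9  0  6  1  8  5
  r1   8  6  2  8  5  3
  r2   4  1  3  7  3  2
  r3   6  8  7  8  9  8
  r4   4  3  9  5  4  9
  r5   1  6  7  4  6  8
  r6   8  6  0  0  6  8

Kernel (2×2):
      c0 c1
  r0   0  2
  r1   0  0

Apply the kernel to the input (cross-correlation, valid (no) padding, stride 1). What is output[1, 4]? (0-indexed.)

6

The receptive field on the input at this output position is [5 3 / 3 2]. Elementwise product with the kernel and sum: 3·2.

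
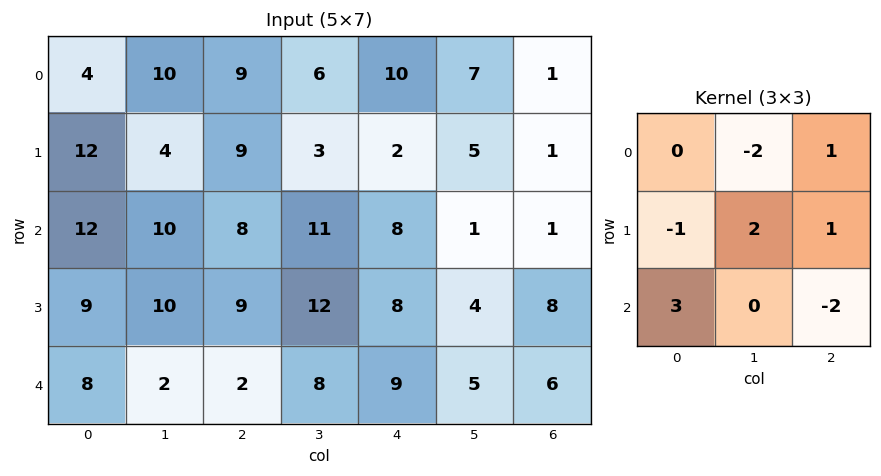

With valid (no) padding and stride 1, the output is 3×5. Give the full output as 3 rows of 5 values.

14 13 5 24 18
26 8 29 35 -6
28 5 -3 7 22

Output[0,0]: The receptive field on the input at this output position is [4 10 9 / 12 4 9 / 12 10 8]. Elementwise product with the kernel and sum: 10·-2 + 9·1 + 12·-1 + 4·2 + 9·1 + 12·3 + 8·-2.
Output[0,1]: The receptive field on the input at this output position is [10 9 6 / 4 9 3 / 10 8 11]. Elementwise product with the kernel and sum: 9·-2 + 6·1 + 4·-1 + 9·2 + 3·1 + 10·3 + 11·-2.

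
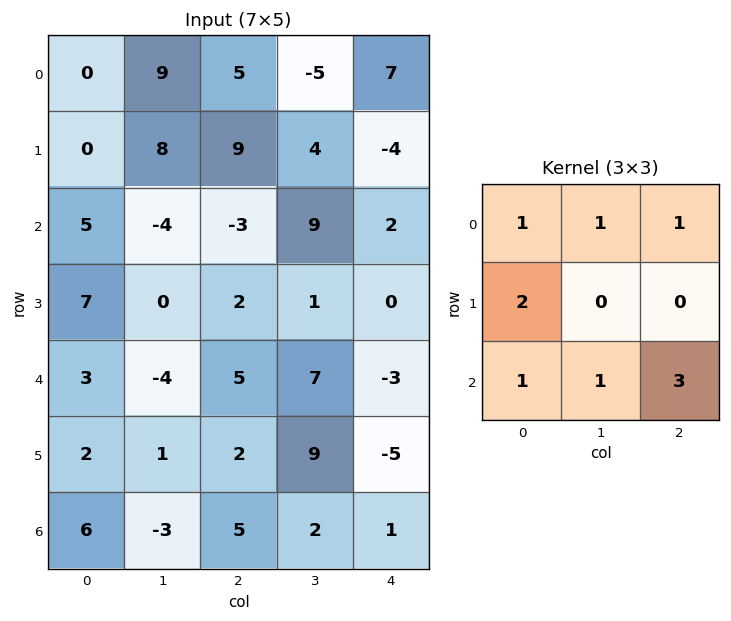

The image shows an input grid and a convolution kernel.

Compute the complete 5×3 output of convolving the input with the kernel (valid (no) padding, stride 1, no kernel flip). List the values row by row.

Output[0,0]: The receptive field on the input at this output position is [0 9 5 / 0 8 9 / 5 -4 -3]. Elementwise product with the kernel and sum: 0·1 + 9·1 + 5·1 + 0·2 + 5·1 + -4·1 + -3·3.
Output[0,1]: The receptive field on the input at this output position is [9 5 -5 / 8 9 4 / -4 -3 9]. Elementwise product with the kernel and sum: 9·1 + 5·1 + -5·1 + 8·2 + -4·1 + -3·1 + 9·3.

6 45 37
40 18 6
26 24 15
24 25 9
26 18 23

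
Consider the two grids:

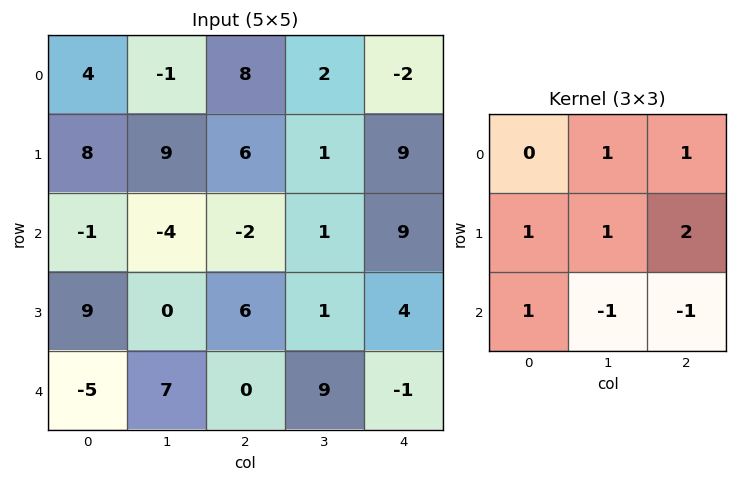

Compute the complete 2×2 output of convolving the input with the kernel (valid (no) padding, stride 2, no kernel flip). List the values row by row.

Output[0,0]: The receptive field on the input at this output position is [4 -1 8 / 8 9 6 / -1 -4 -2]. Elementwise product with the kernel and sum: -1·1 + 8·1 + 8·1 + 9·1 + 6·2 + -1·1 + -4·-1 + -2·-1.
Output[0,1]: The receptive field on the input at this output position is [8 2 -2 / 6 1 9 / -2 1 9]. Elementwise product with the kernel and sum: 2·1 + -2·1 + 6·1 + 1·1 + 9·2 + -2·1 + 1·-1 + 9·-1.

41 13
3 17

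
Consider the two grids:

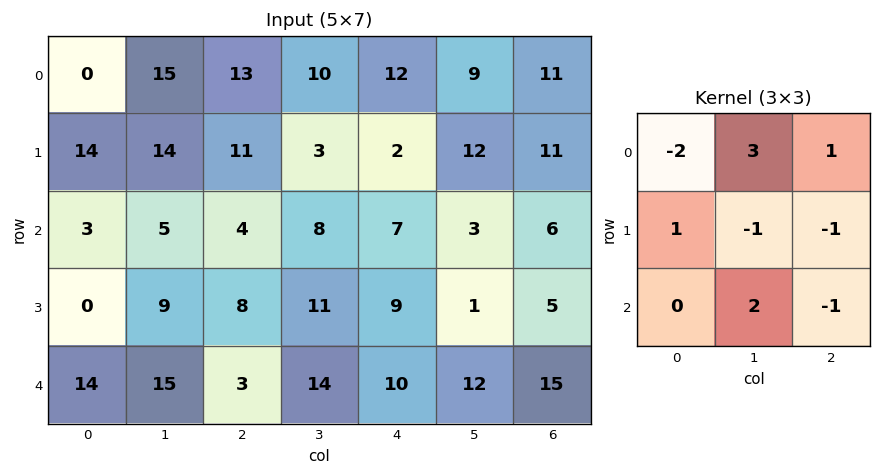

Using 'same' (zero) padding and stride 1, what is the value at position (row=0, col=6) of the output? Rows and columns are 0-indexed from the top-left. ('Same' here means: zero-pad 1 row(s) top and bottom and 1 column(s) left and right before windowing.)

20

The receptive field on the zero-padded input at this output position is [0 0 0 / 9 11 0 / 12 11 0]. Elementwise product with the kernel and sum: 0·-2 + 0·3 + 0·1 + 9·1 + 11·-1 + 0·-1 + 11·2 + 0·-1.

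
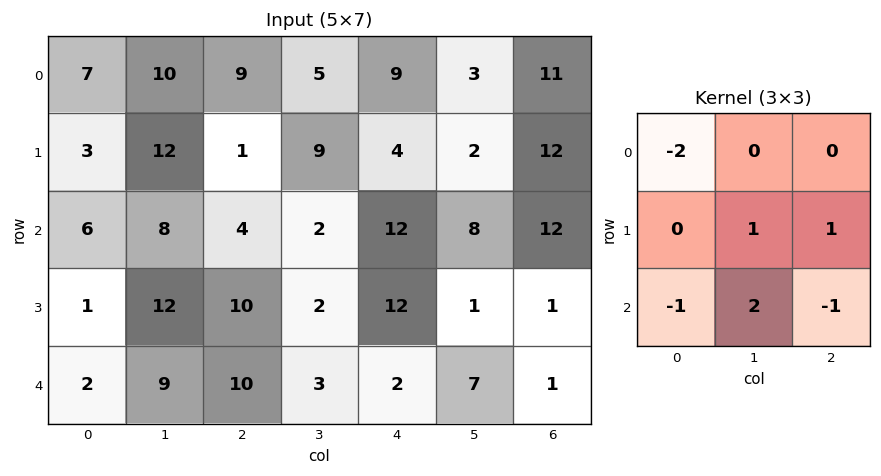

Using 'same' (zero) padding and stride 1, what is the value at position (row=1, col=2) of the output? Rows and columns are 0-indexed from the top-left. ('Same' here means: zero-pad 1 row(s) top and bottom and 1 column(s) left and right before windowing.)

-12

The receptive field on the zero-padded input at this output position is [10 9 5 / 12 1 9 / 8 4 2]. Elementwise product with the kernel and sum: 10·-2 + 1·1 + 9·1 + 8·-1 + 4·2 + 2·-1.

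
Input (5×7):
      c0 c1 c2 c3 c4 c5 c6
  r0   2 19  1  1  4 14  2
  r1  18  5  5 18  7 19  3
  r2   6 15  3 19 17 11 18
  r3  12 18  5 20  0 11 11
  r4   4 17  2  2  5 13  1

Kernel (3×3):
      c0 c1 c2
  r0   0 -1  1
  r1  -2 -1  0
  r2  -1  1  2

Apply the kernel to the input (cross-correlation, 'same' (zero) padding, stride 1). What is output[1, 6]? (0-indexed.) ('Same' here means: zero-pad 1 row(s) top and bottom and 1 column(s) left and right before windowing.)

-36

The receptive field on the zero-padded input at this output position is [14 2 0 / 19 3 0 / 11 18 0]. Elementwise product with the kernel and sum: 2·-1 + 0·1 + 19·-2 + 3·-1 + 11·-1 + 18·1 + 0·2.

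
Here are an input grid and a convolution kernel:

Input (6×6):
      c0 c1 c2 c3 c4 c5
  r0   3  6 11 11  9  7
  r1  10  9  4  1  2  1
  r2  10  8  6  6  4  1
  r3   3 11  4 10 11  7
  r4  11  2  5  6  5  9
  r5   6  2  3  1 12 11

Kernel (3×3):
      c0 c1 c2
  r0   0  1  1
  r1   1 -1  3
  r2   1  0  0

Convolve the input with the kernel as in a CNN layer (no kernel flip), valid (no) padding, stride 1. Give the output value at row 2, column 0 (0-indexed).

The receptive field on the input at this output position is [10 8 6 / 3 11 4 / 11 2 5]. Elementwise product with the kernel and sum: 8·1 + 6·1 + 3·1 + 11·-1 + 4·3 + 11·1.

29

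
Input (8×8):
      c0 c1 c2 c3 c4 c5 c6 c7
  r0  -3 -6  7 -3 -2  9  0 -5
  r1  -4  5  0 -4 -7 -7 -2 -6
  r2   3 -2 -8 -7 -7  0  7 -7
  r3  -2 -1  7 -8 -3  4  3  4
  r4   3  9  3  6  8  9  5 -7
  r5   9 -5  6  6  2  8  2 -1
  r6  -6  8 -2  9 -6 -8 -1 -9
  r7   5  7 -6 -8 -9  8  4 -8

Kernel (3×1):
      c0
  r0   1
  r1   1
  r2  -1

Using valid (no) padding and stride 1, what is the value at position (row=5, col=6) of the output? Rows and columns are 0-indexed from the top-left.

The receptive field on the input at this output position is [2 / -1 / 4]. Elementwise product with the kernel and sum: 2·1 + -1·1 + 4·-1.

-3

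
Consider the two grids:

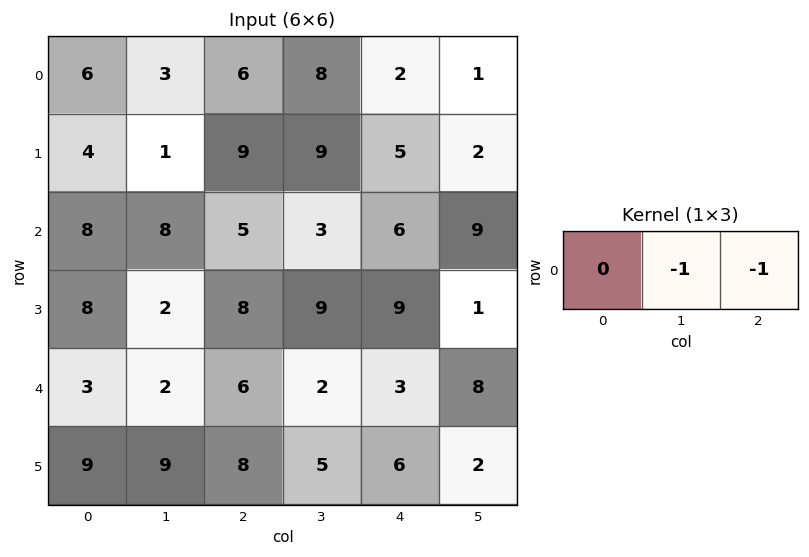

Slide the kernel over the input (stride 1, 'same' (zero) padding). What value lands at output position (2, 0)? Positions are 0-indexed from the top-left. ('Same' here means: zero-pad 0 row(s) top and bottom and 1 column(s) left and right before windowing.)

-16

The receptive field on the zero-padded input at this output position is [0 8 8]. Elementwise product with the kernel and sum: 8·-1 + 8·-1.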